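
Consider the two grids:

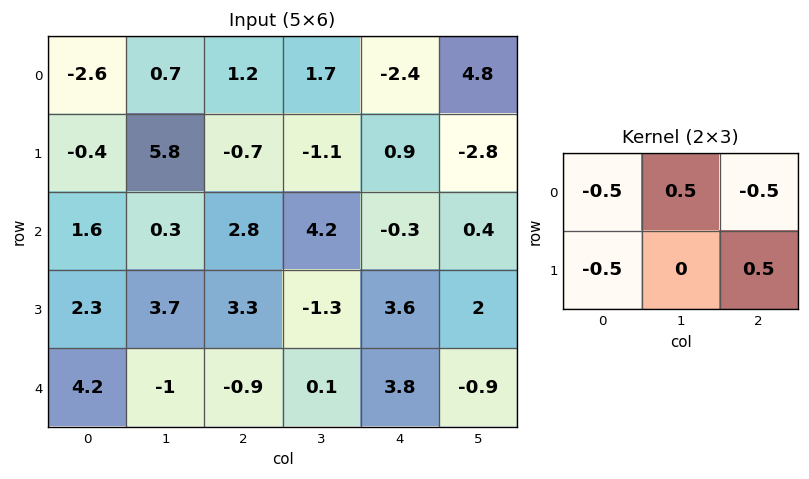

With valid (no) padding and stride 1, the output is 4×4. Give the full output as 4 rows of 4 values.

Output[0,0]: The receptive field on the input at this output position is [-2.6 0.7 1.2 / -0.4 5.8 -0.7]. Elementwise product with the kernel and sum: -2.6·-0.5 + 0.7·0.5 + 1.2·-0.5 + -0.4·-0.5 + -0.7·0.5.
Output[0,1]: The receptive field on the input at this output position is [0.7 1.2 1.7 / 5.8 -0.7 -1.1]. Elementwise product with the kernel and sum: 0.7·-0.5 + 1.2·0.5 + 1.7·-0.5 + 5.8·-0.5 + -1.1·0.5.

0.9 -4.05 2.25 -5.3
4.05 -0.75 -2.2 0.5
-1.55 -3.35 1 -0.8
-3.5 1 -1.75 0.95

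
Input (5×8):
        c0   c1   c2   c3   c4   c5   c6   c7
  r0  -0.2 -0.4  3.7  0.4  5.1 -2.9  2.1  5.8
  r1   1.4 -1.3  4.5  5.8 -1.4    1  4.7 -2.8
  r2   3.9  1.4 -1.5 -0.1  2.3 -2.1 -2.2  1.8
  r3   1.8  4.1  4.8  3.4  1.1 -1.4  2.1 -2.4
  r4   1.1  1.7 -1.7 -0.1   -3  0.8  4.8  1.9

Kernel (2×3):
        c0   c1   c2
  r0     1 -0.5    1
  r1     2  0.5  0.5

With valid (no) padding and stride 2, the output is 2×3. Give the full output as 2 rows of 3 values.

Output[0,0]: The receptive field on the input at this output position is [-0.2 -0.4 3.7 / 1.4 -1.3 4.5]. Elementwise product with the kernel and sum: -0.2·1 + -0.4·-0.5 + 3.7·1 + 1.4·2 + -1.3·0.5 + 4.5·0.5.
Output[0,1]: The receptive field on the input at this output position is [3.7 0.4 5.1 / 4.5 5.8 -1.4]. Elementwise product with the kernel and sum: 3.7·1 + 0.4·-0.5 + 5.1·1 + 4.5·2 + 5.8·0.5 + -1.4·0.5.

8.1 19.8 8.7
9.75 12.7 3.7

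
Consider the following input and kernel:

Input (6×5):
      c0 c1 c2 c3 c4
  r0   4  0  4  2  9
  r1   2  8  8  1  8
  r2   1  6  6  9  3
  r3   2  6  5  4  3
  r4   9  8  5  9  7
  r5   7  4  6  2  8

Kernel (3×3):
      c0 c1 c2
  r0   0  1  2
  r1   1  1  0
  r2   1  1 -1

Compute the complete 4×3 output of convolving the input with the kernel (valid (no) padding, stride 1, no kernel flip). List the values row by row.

Output[0,0]: The receptive field on the input at this output position is [4 0 4 / 2 8 8 / 1 6 6]. Elementwise product with the kernel and sum: 0·1 + 4·2 + 2·1 + 8·1 + 1·1 + 6·1 + 6·-1.
Output[0,1]: The receptive field on the input at this output position is [0 4 2 / 8 8 1 / 6 6 9]. Elementwise product with the kernel and sum: 4·1 + 2·2 + 8·1 + 8·1 + 6·1 + 6·1 + 9·-1.

19 27 41
34 29 38
38 39 31
38 34 24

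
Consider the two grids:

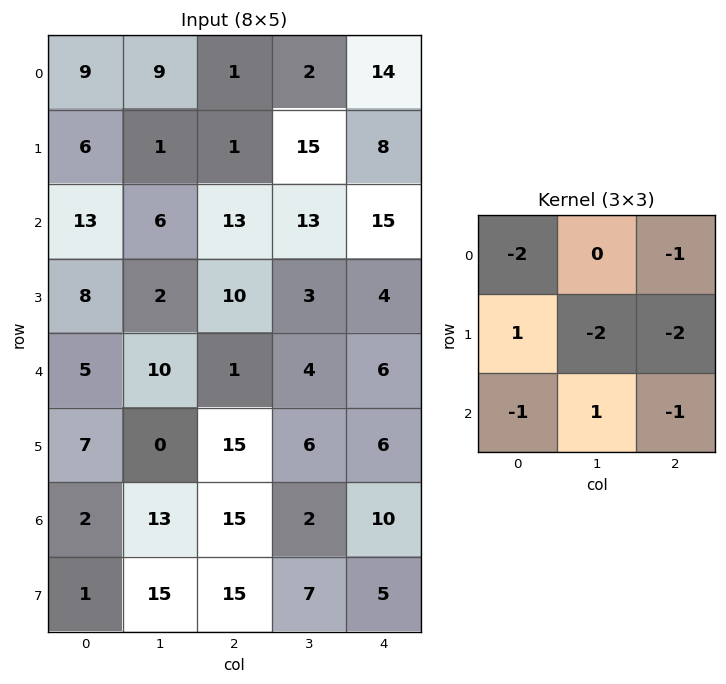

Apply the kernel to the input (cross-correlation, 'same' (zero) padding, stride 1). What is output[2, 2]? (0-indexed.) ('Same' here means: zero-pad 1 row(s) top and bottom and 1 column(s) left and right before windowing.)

The receptive field on the zero-padded input at this output position is [1 1 15 / 6 13 13 / 2 10 3]. Elementwise product with the kernel and sum: 1·-2 + 15·-1 + 6·1 + 13·-2 + 13·-2 + 2·-1 + 10·1 + 3·-1.

-58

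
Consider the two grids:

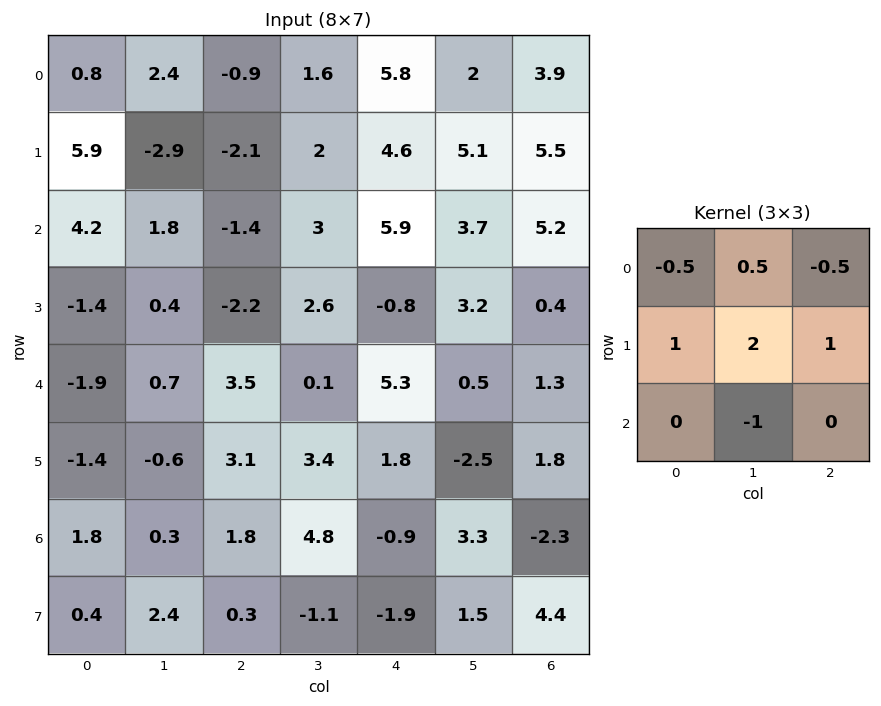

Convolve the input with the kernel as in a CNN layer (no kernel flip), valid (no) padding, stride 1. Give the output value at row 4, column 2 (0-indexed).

The receptive field on the input at this output position is [3.5 0.1 5.3 / 3.1 3.4 1.8 / 1.8 4.8 -0.9]. Elementwise product with the kernel and sum: 3.5·-0.5 + 0.1·0.5 + 5.3·-0.5 + 3.1·1 + 3.4·2 + 1.8·1 + 4.8·-1.

2.55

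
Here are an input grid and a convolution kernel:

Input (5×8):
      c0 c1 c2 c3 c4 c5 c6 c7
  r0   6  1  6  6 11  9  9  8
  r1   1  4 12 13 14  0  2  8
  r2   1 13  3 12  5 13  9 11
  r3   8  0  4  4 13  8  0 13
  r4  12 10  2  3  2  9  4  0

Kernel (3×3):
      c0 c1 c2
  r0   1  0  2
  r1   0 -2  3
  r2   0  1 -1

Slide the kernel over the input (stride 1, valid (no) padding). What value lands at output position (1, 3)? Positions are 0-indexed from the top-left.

The receptive field on the input at this output position is [13 14 0 / 12 5 13 / 4 13 8]. Elementwise product with the kernel and sum: 13·1 + 0·2 + 5·-2 + 13·3 + 13·1 + 8·-1.

47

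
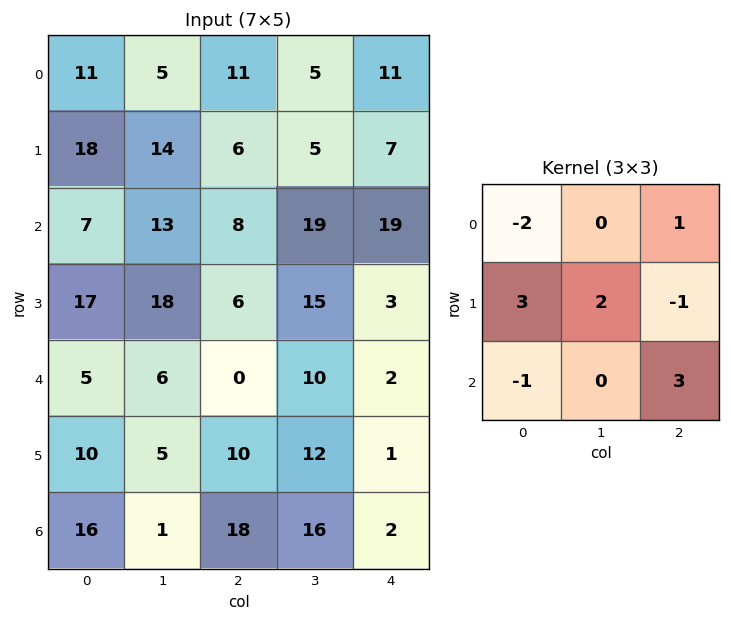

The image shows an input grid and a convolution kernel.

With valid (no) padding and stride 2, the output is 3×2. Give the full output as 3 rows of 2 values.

Output[0,0]: The receptive field on the input at this output position is [11 5 11 / 18 14 6 / 7 13 8]. Elementwise product with the kernel and sum: 11·-2 + 11·1 + 18·3 + 14·2 + 6·-1 + 7·-1 + 8·3.

82 59
70 54
58 43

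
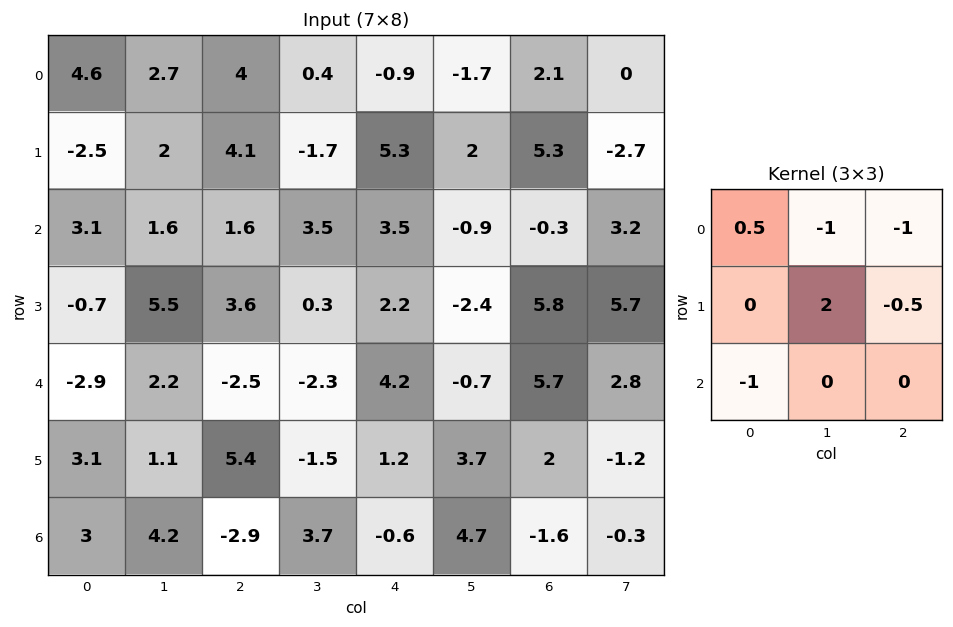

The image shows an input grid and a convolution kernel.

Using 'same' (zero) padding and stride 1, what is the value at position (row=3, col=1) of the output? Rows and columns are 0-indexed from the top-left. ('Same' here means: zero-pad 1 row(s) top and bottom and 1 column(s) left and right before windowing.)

The receptive field on the zero-padded input at this output position is [3.1 1.6 1.6 / -0.7 5.5 3.6 / -2.9 2.2 -2.5]. Elementwise product with the kernel and sum: 3.1·0.5 + 1.6·-1 + 1.6·-1 + 5.5·2 + 3.6·-0.5 + -2.9·-1.

10.45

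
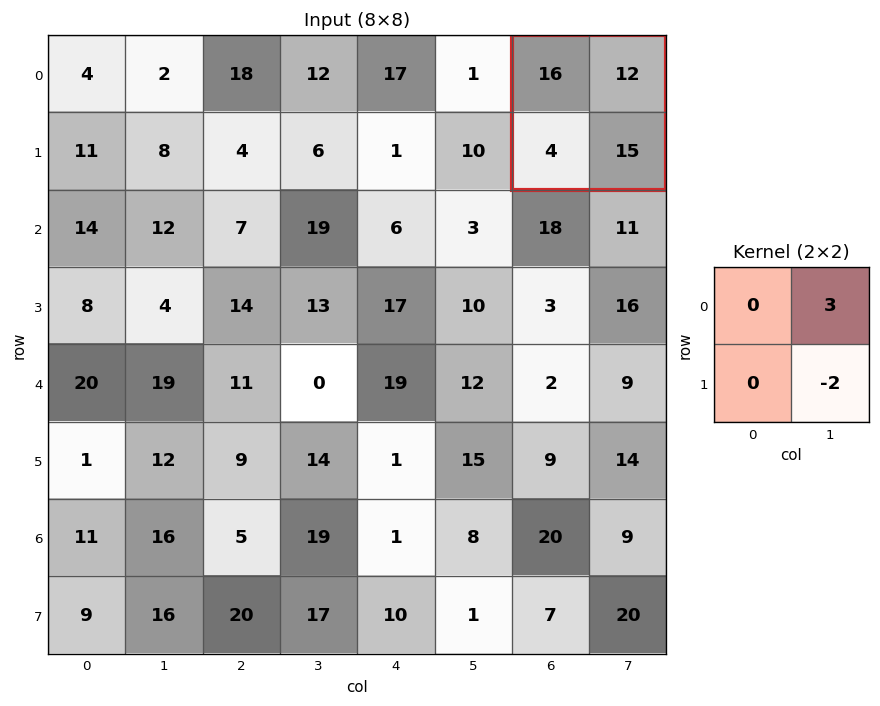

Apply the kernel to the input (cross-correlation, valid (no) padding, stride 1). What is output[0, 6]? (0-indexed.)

The receptive field on the input at this output position is [16 12 / 4 15]. Elementwise product with the kernel and sum: 12·3 + 15·-2.

6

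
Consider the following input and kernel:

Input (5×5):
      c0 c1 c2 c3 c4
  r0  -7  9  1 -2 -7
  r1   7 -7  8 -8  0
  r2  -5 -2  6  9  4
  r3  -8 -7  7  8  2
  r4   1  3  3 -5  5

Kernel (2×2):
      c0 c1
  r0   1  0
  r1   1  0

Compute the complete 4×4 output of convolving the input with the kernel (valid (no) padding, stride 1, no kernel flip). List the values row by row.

0 2 9 -10
2 -9 14 1
-13 -9 13 17
-7 -4 10 3

Output[0,0]: The receptive field on the input at this output position is [-7 9 / 7 -7]. Elementwise product with the kernel and sum: -7·1 + 7·1.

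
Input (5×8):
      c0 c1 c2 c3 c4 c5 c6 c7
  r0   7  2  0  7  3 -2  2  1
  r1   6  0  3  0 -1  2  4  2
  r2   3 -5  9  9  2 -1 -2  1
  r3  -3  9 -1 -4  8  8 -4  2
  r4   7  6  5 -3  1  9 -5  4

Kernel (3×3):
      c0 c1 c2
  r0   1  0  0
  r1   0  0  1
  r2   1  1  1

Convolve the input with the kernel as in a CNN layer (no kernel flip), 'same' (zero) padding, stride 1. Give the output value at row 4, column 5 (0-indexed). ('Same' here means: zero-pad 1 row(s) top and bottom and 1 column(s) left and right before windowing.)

3

The receptive field on the zero-padded input at this output position is [8 8 -4 / 1 9 -5 / 0 0 0]. Elementwise product with the kernel and sum: 8·1 + -5·1 + 0·1 + 0·1 + 0·1.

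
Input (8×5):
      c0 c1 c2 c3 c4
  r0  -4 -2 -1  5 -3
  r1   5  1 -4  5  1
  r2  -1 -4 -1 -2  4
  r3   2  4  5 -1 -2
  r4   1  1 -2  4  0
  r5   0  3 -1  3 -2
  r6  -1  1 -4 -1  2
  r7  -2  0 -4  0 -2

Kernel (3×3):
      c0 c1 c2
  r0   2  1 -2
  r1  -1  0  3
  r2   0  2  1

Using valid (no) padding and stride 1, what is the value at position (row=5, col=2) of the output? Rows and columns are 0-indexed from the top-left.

The receptive field on the input at this output position is [-1 3 -2 / -4 -1 2 / -4 0 -2]. Elementwise product with the kernel and sum: -1·2 + 3·1 + -2·-2 + -4·-1 + 2·3 + 0·2 + -2·1.

13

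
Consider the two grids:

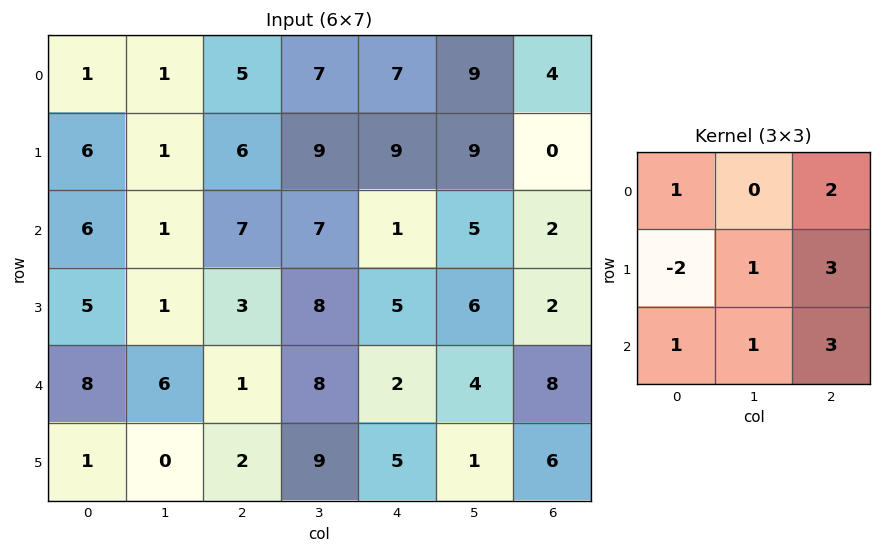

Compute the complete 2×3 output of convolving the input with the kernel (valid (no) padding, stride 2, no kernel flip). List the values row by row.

46 60 18
37 41 37

Output[0,0]: The receptive field on the input at this output position is [1 1 5 / 6 1 6 / 6 1 7]. Elementwise product with the kernel and sum: 1·1 + 5·2 + 6·-2 + 1·1 + 6·3 + 6·1 + 1·1 + 7·3.
Output[0,1]: The receptive field on the input at this output position is [5 7 7 / 6 9 9 / 7 7 1]. Elementwise product with the kernel and sum: 5·1 + 7·2 + 6·-2 + 9·1 + 9·3 + 7·1 + 7·1 + 1·3.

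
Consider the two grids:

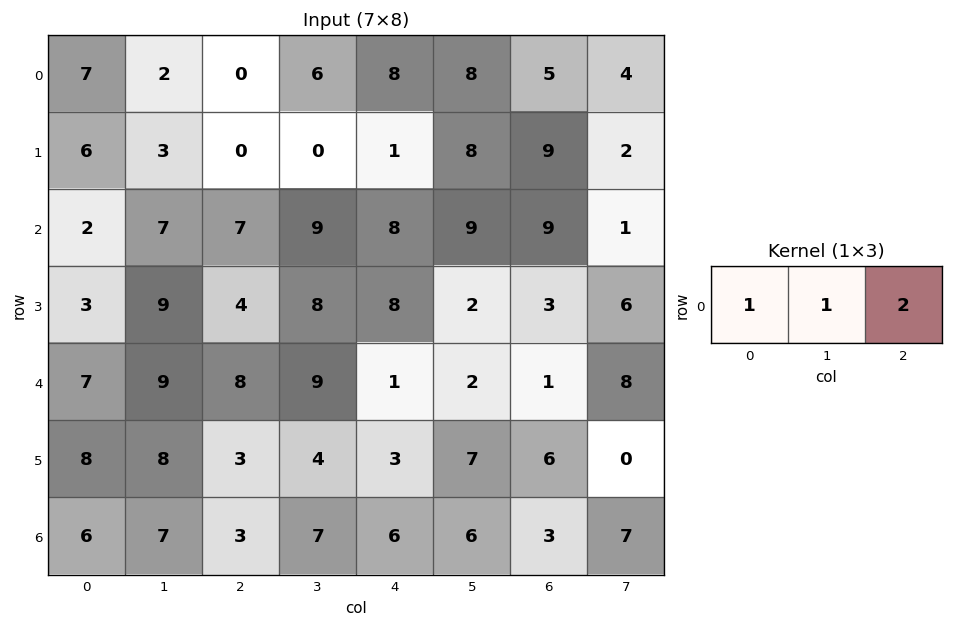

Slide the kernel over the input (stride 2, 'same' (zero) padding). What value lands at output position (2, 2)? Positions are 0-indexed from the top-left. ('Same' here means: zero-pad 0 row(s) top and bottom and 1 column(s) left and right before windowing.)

14

The receptive field on the zero-padded input at this output position is [9 1 2]. Elementwise product with the kernel and sum: 9·1 + 1·1 + 2·2.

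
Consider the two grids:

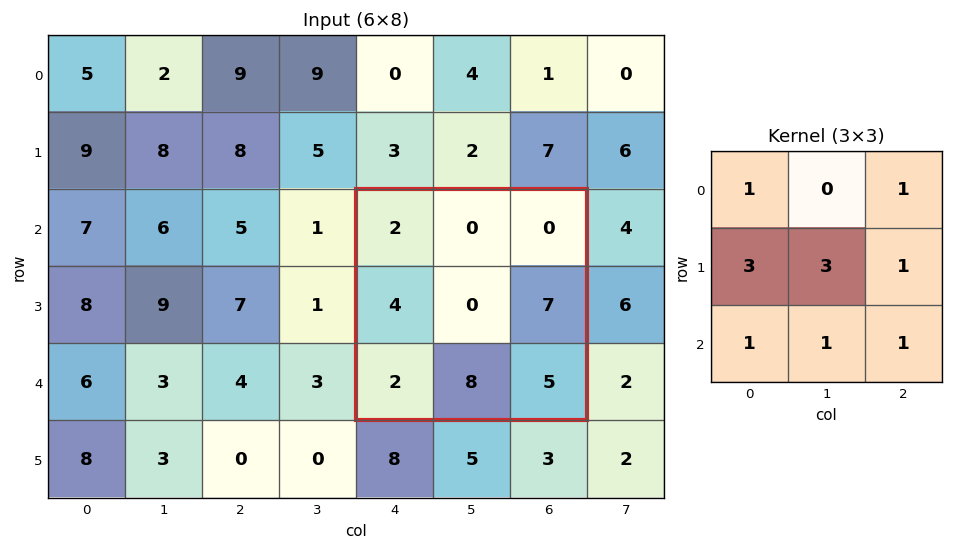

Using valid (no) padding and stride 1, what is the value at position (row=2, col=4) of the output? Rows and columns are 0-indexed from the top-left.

36

The receptive field on the input at this output position is [2 0 0 / 4 0 7 / 2 8 5]. Elementwise product with the kernel and sum: 2·1 + 0·1 + 4·3 + 0·3 + 7·1 + 2·1 + 8·1 + 5·1.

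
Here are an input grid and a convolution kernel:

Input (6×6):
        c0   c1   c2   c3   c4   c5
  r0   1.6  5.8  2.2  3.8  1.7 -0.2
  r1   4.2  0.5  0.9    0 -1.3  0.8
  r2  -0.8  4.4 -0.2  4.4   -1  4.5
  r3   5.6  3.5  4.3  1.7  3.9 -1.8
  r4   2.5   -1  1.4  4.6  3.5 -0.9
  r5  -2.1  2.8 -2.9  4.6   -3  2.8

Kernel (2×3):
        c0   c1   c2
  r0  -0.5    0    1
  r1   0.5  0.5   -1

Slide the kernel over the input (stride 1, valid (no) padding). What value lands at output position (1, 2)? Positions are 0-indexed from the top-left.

The receptive field on the input at this output position is [0.9 0 -1.3 / -0.2 4.4 -1]. Elementwise product with the kernel and sum: 0.9·-0.5 + -1.3·1 + -0.2·0.5 + 4.4·0.5 + -1·-1.

1.35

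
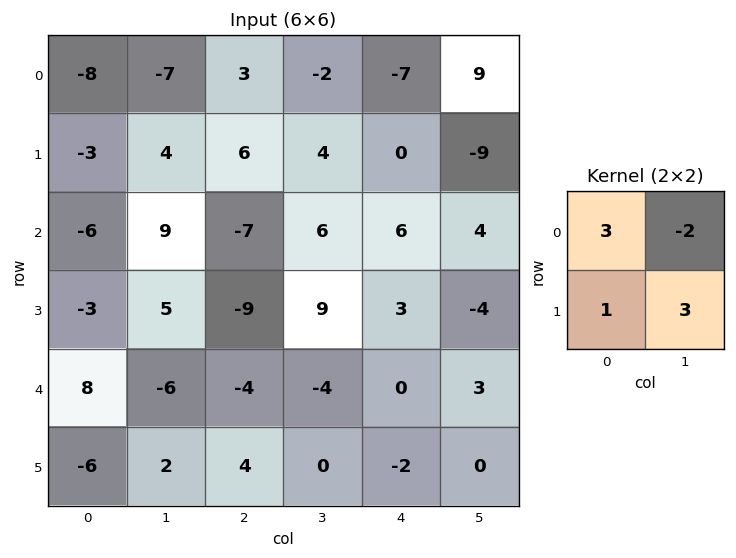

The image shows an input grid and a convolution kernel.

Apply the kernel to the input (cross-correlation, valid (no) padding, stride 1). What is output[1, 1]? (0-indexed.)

-12

The receptive field on the input at this output position is [4 6 / 9 -7]. Elementwise product with the kernel and sum: 4·3 + 6·-2 + 9·1 + -7·3.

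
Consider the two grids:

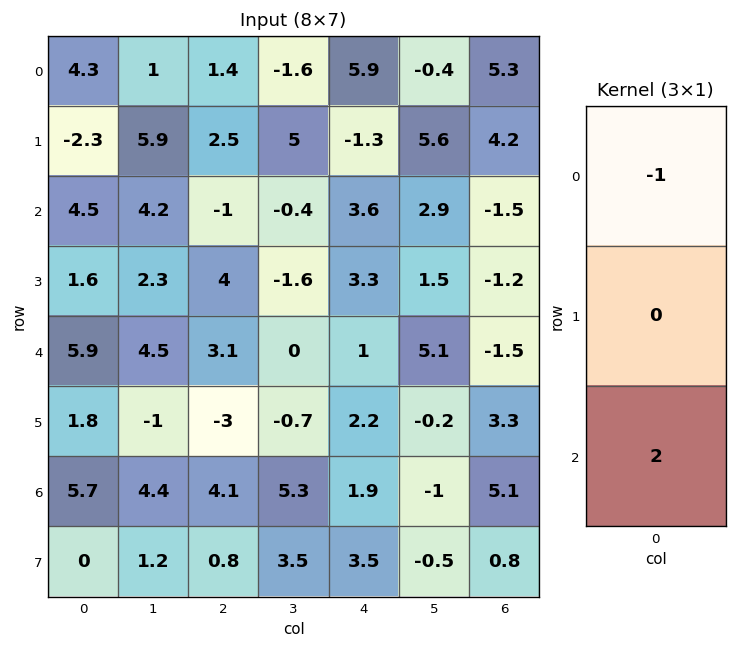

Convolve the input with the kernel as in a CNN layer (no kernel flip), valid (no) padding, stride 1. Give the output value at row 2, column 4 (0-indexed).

The receptive field on the input at this output position is [3.6 / 3.3 / 1]. Elementwise product with the kernel and sum: 3.6·-1 + 1·2.

-1.6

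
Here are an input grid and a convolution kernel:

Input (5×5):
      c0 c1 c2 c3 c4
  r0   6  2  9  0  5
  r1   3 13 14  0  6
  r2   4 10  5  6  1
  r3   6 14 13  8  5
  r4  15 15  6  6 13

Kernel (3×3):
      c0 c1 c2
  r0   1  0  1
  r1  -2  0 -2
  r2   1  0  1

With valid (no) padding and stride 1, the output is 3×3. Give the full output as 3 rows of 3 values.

-10 -8 -20
18 3 26
-8 -7 -11

Output[0,0]: The receptive field on the input at this output position is [6 2 9 / 3 13 14 / 4 10 5]. Elementwise product with the kernel and sum: 6·1 + 9·1 + 3·-2 + 14·-2 + 4·1 + 5·1.
Output[0,1]: The receptive field on the input at this output position is [2 9 0 / 13 14 0 / 10 5 6]. Elementwise product with the kernel and sum: 2·1 + 0·1 + 13·-2 + 0·-2 + 10·1 + 6·1.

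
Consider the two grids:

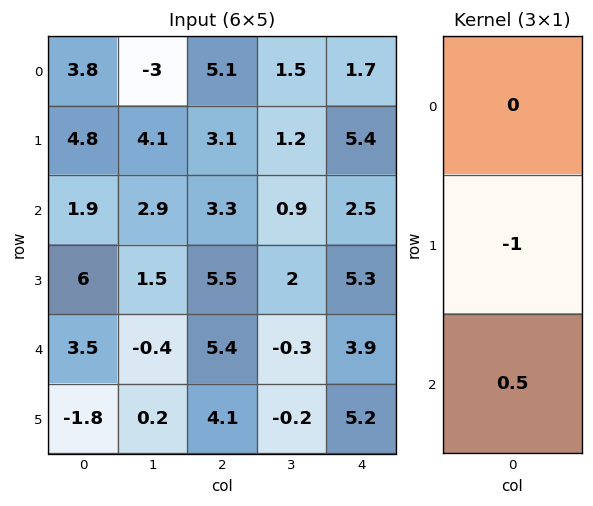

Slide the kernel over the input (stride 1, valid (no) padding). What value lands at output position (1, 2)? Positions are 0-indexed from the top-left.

The receptive field on the input at this output position is [3.1 / 3.3 / 5.5]. Elementwise product with the kernel and sum: 3.3·-1 + 5.5·0.5.

-0.55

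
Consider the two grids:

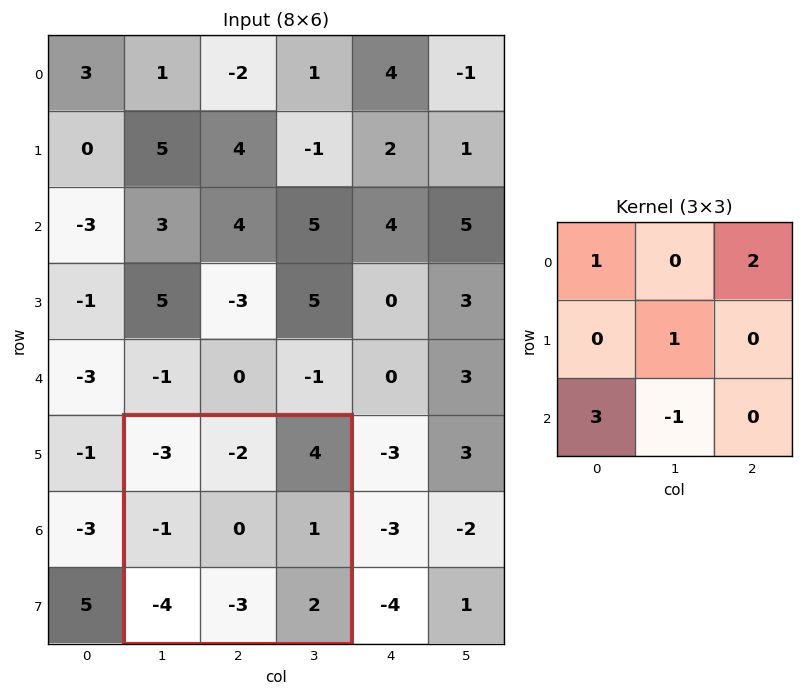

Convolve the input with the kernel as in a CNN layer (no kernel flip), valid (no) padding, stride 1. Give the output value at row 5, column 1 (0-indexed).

The receptive field on the input at this output position is [-3 -2 4 / -1 0 1 / -4 -3 2]. Elementwise product with the kernel and sum: -3·1 + 4·2 + 0·1 + -4·3 + -3·-1.

-4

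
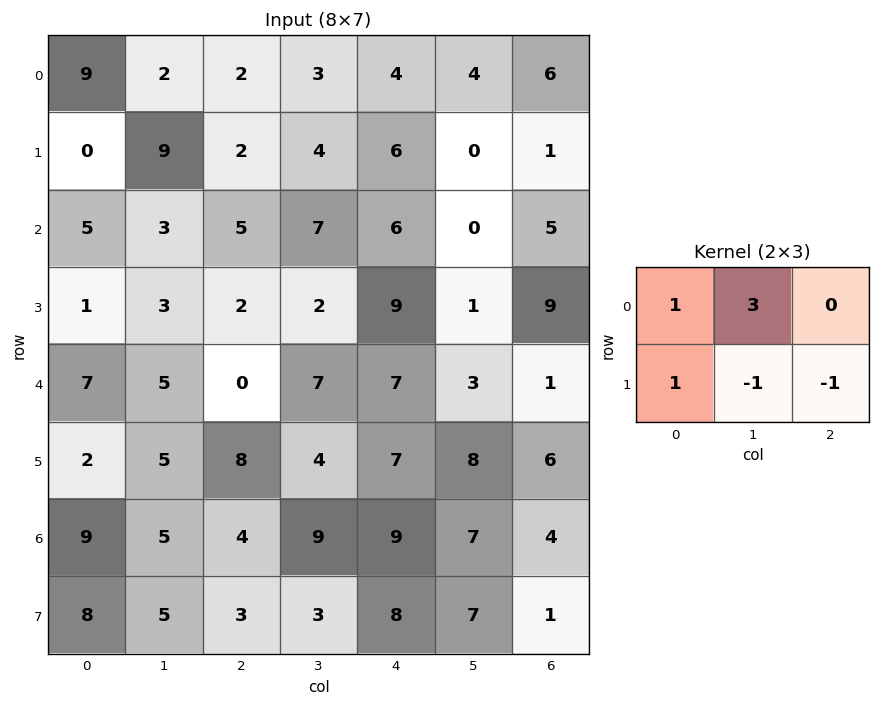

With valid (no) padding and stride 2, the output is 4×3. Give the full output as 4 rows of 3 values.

4 3 21
10 17 5
11 18 9
24 23 30

Output[0,0]: The receptive field on the input at this output position is [9 2 2 / 0 9 2]. Elementwise product with the kernel and sum: 9·1 + 2·3 + 0·1 + 9·-1 + 2·-1.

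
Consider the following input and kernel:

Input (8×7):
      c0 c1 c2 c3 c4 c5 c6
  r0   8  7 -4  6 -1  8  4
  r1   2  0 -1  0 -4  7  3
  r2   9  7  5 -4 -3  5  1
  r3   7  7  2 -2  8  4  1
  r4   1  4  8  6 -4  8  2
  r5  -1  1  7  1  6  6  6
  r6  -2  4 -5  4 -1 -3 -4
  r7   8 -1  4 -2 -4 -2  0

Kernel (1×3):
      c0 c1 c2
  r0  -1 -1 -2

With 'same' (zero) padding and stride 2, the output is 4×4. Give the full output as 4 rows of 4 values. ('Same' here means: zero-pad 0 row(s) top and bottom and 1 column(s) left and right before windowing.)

-22 -15 -21 -12
-23 -4 -3 -6
-9 -24 -18 -10
-6 -7 3 7

Output[0,0]: The receptive field on the zero-padded input at this output position is [0 8 7]. Elementwise product with the kernel and sum: 0·-1 + 8·-1 + 7·-2.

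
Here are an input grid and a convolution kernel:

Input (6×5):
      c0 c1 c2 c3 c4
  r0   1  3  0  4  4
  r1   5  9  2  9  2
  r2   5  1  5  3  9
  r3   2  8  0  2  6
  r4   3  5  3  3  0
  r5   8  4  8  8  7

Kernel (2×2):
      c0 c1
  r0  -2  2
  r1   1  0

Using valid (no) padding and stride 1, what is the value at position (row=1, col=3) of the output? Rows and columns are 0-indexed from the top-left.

The receptive field on the input at this output position is [9 2 / 3 9]. Elementwise product with the kernel and sum: 9·-2 + 2·2 + 3·1.

-11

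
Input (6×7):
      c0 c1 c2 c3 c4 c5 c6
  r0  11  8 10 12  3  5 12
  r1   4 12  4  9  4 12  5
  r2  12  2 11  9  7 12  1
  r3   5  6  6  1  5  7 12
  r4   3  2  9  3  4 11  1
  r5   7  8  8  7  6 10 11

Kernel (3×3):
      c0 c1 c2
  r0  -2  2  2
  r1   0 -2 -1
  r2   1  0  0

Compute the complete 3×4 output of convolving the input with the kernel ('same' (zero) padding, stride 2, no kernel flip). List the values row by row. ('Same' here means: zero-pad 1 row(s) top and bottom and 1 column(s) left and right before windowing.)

Output[0,0]: The receptive field on the zero-padded input at this output position is [0 0 0 / 0 11 8 / 0 4 12]. Elementwise product with the kernel and sum: 0·-2 + 0·2 + 0·2 + 11·-2 + 8·-1 + 0·1.
Output[0,1]: The receptive field on the zero-padded input at this output position is [0 0 0 / 8 10 12 / 12 4 9]. Elementwise product with the kernel and sum: 0·-2 + 0·2 + 0·2 + 10·-2 + 12·-1 + 12·1.

-30 -20 -2 -12
6 -23 -11 -9
14 -11 10 18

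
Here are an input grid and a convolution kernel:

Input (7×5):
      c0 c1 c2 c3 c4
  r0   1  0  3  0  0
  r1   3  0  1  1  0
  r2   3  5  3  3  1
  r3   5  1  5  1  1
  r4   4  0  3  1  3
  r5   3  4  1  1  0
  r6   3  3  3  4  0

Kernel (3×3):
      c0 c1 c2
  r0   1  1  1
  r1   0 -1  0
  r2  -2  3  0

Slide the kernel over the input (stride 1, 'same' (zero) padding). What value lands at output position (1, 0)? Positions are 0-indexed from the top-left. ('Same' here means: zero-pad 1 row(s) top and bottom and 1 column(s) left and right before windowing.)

The receptive field on the zero-padded input at this output position is [0 1 0 / 0 3 0 / 0 3 5]. Elementwise product with the kernel and sum: 0·1 + 1·1 + 0·1 + 3·-1 + 0·-2 + 3·3.

7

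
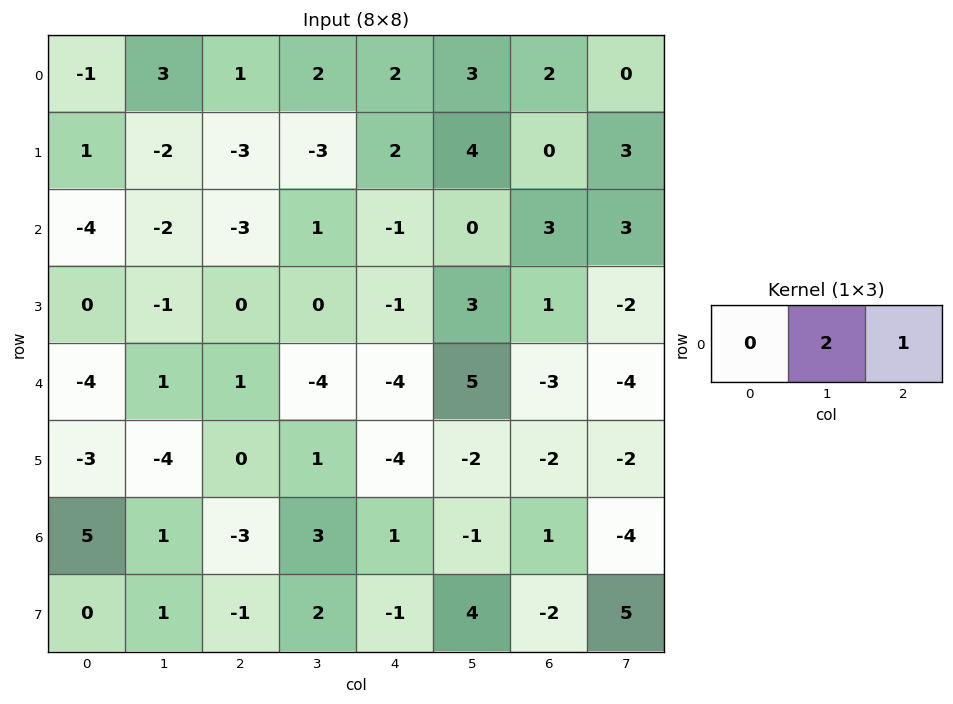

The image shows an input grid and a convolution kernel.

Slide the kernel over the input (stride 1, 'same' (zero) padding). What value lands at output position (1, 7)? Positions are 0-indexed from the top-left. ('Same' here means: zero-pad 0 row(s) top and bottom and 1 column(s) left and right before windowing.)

6

The receptive field on the zero-padded input at this output position is [0 3 0]. Elementwise product with the kernel and sum: 3·2 + 0·1.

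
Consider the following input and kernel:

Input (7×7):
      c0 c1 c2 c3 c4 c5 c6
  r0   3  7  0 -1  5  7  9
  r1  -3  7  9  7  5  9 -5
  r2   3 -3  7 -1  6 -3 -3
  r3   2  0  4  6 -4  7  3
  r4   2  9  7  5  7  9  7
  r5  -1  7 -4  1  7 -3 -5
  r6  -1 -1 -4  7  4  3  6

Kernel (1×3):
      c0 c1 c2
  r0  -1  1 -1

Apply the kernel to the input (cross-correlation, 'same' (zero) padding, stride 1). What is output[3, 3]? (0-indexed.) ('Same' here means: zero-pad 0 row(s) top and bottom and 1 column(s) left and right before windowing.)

6

The receptive field on the zero-padded input at this output position is [4 6 -4]. Elementwise product with the kernel and sum: 4·-1 + 6·1 + -4·-1.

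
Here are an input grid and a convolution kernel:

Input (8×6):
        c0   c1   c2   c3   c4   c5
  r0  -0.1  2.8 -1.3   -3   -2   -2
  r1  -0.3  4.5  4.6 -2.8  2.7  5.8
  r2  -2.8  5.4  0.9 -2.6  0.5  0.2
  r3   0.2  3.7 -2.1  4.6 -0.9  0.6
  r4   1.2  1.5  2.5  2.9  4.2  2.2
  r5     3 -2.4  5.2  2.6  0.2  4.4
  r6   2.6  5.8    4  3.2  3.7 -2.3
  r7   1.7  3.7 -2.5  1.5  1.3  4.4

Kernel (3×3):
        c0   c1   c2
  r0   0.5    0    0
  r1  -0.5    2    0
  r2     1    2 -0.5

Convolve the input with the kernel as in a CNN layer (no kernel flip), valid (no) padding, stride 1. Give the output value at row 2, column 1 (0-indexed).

The receptive field on the input at this output position is [5.4 0.9 -2.6 / 3.7 -2.1 4.6 / 1.5 2.5 2.9]. Elementwise product with the kernel and sum: 5.4·0.5 + 3.7·-0.5 + -2.1·2 + 1.5·1 + 2.5·2 + 2.9·-0.5.

1.7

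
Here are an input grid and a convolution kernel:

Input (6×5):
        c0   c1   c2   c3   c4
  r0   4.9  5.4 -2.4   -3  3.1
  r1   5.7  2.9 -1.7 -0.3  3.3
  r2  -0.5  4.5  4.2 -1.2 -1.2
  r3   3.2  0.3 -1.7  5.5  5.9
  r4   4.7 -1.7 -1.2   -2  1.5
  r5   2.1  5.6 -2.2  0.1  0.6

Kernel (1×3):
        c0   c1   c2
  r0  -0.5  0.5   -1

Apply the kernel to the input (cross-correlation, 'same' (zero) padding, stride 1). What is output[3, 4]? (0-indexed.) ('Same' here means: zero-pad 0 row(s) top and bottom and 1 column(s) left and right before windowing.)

0.2

The receptive field on the zero-padded input at this output position is [5.5 5.9 0]. Elementwise product with the kernel and sum: 5.5·-0.5 + 5.9·0.5 + 0·-1.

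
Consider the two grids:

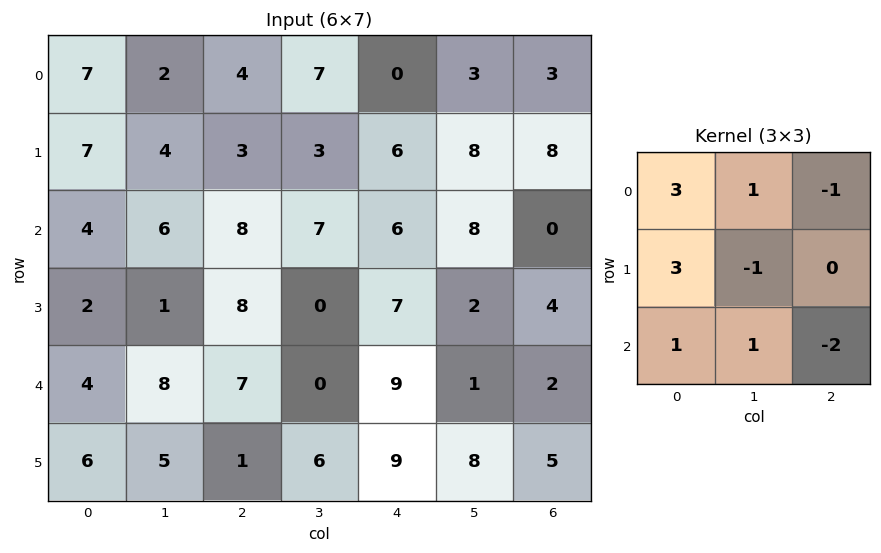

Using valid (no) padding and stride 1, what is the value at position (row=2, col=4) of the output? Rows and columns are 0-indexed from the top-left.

The receptive field on the input at this output position is [6 8 0 / 7 2 4 / 9 1 2]. Elementwise product with the kernel and sum: 6·3 + 8·1 + 0·-1 + 7·3 + 2·-1 + 9·1 + 1·1 + 2·-2.

51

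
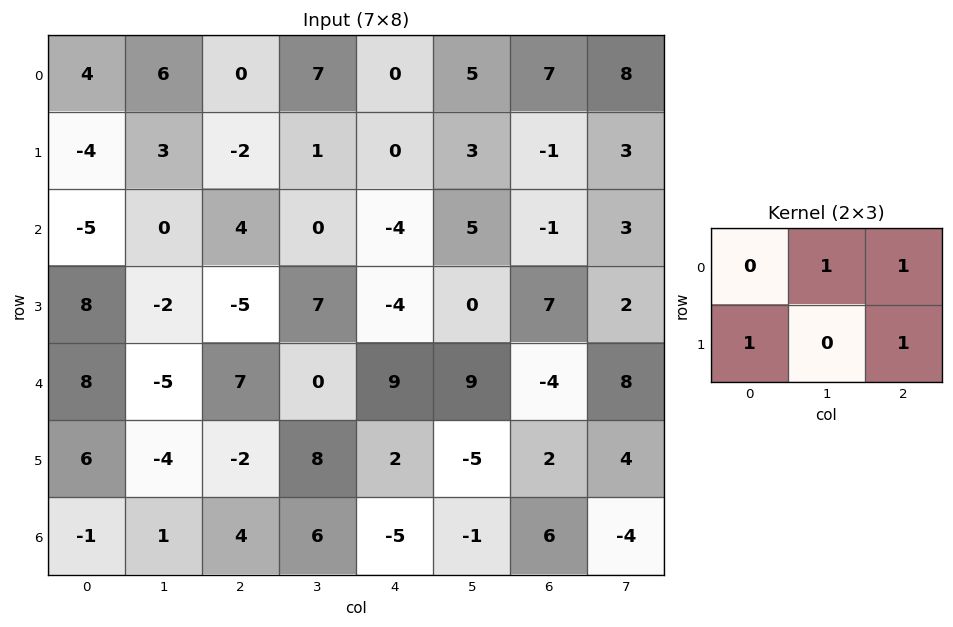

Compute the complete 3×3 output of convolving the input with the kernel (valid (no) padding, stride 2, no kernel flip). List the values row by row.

0 5 11
7 -13 7
6 9 9

Output[0,0]: The receptive field on the input at this output position is [4 6 0 / -4 3 -2]. Elementwise product with the kernel and sum: 6·1 + 0·1 + -4·1 + -2·1.
Output[0,1]: The receptive field on the input at this output position is [0 7 0 / -2 1 0]. Elementwise product with the kernel and sum: 7·1 + 0·1 + -2·1 + 0·1.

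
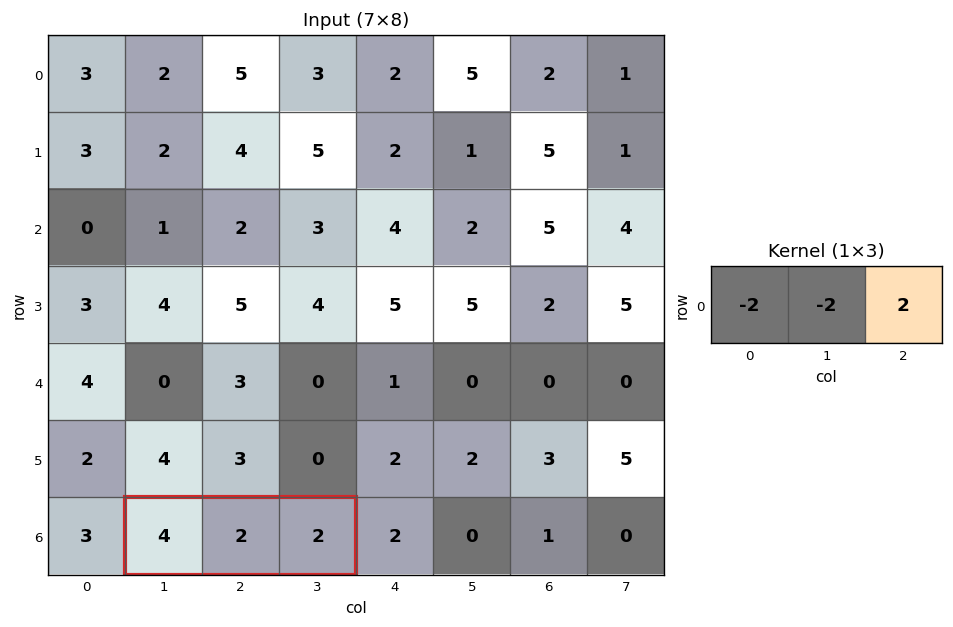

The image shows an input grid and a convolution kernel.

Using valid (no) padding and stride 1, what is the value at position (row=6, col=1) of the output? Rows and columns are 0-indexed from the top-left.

The receptive field on the input at this output position is [4 2 2]. Elementwise product with the kernel and sum: 4·-2 + 2·-2 + 2·2.

-8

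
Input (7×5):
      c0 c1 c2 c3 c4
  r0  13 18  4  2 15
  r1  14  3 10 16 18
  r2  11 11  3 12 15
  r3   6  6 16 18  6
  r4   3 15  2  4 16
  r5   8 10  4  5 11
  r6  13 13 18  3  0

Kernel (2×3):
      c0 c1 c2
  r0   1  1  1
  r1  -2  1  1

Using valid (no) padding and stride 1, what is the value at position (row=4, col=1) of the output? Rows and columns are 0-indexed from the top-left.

10

The receptive field on the input at this output position is [15 2 4 / 10 4 5]. Elementwise product with the kernel and sum: 15·1 + 2·1 + 4·1 + 10·-2 + 4·1 + 5·1.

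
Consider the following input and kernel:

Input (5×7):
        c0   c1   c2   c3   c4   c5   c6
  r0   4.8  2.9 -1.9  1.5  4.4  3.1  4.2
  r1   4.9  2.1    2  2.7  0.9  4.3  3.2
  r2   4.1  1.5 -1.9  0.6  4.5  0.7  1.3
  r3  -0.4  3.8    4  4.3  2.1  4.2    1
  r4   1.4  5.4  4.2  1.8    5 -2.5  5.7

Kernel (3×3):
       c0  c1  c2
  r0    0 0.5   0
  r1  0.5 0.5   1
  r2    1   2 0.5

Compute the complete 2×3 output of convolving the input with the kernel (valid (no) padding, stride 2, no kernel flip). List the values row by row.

Output[0,0]: The receptive field on the input at this output position is [4.8 2.9 -1.9 / 4.9 2.1 2 / 4.1 1.5 -1.9]. Elementwise product with the kernel and sum: 2.9·0.5 + 4.9·0.5 + 2.1·0.5 + 2·1 + 4.1·1 + 1.5·2 + -1.9·0.5.

13.1 5.55 13.9
20.75 16.85 7.35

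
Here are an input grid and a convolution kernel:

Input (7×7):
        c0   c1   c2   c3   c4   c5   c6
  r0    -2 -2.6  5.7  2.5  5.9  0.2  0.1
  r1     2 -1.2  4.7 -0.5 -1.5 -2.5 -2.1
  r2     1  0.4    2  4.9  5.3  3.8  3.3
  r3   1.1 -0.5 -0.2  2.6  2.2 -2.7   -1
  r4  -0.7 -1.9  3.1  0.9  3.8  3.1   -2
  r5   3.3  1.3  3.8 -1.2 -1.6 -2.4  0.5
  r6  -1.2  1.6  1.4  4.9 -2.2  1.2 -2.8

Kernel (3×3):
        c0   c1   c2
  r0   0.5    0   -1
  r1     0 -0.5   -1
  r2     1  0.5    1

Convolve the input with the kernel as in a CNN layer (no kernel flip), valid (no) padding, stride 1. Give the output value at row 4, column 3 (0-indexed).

The receptive field on the input at this output position is [0.9 3.8 3.1 / -1.2 -1.6 -2.4 / 4.9 -2.2 1.2]. Elementwise product with the kernel and sum: 0.9·0.5 + 3.1·-1 + -1.6·-0.5 + -2.4·-1 + 4.9·1 + -2.2·0.5 + 1.2·1.

5.55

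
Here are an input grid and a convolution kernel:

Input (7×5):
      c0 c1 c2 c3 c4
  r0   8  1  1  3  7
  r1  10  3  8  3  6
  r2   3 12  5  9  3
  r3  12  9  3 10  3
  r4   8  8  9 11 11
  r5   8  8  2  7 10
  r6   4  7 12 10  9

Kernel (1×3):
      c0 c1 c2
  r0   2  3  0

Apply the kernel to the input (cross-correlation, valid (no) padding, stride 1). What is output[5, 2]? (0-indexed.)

The receptive field on the input at this output position is [2 7 10]. Elementwise product with the kernel and sum: 2·2 + 7·3.

25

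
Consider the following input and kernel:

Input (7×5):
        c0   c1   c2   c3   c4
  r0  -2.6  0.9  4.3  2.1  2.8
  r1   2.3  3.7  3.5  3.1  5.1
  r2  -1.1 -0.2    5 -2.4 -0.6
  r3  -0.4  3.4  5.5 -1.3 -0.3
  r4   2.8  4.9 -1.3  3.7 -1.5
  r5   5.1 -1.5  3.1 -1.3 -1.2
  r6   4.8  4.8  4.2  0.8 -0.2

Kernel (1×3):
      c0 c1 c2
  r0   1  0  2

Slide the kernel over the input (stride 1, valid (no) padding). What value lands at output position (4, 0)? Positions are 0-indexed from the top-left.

0.2

The receptive field on the input at this output position is [2.8 4.9 -1.3]. Elementwise product with the kernel and sum: 2.8·1 + -1.3·2.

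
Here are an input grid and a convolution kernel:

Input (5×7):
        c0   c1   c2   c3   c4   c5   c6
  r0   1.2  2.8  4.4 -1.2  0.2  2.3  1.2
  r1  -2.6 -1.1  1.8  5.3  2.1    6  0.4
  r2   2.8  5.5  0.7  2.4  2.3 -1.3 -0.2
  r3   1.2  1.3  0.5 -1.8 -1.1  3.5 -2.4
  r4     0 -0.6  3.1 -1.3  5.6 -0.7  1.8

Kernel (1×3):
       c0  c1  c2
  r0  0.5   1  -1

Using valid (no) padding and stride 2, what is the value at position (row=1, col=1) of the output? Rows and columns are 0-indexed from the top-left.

0.45

The receptive field on the input at this output position is [0.7 2.4 2.3]. Elementwise product with the kernel and sum: 0.7·0.5 + 2.4·1 + 2.3·-1.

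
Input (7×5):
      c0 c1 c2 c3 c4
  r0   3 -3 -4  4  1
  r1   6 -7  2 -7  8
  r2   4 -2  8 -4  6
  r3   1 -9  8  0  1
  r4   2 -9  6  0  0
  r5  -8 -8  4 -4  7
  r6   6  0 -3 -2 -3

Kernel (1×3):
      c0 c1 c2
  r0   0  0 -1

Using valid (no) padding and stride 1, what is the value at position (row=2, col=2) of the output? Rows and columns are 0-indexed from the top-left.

The receptive field on the input at this output position is [8 -4 6]. Elementwise product with the kernel and sum: 6·-1.

-6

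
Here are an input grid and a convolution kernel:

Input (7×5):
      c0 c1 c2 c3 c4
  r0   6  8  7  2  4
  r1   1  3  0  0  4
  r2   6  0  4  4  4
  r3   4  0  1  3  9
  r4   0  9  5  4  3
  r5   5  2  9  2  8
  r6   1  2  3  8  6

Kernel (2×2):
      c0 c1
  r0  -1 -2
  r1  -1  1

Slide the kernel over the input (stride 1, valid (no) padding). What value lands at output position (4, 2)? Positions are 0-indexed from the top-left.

-20

The receptive field on the input at this output position is [5 4 / 9 2]. Elementwise product with the kernel and sum: 5·-1 + 4·-2 + 9·-1 + 2·1.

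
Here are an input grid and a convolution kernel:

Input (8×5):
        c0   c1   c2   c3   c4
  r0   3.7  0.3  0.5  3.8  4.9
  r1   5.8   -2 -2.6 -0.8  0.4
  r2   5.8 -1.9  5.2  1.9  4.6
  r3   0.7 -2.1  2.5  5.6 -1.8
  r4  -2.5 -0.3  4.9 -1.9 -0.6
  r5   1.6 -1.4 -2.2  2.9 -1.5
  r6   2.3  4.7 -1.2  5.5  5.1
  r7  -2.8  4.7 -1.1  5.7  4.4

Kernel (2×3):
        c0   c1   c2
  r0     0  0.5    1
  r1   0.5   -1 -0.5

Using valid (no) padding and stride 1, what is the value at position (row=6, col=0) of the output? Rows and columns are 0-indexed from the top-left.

-4.4

The receptive field on the input at this output position is [2.3 4.7 -1.2 / -2.8 4.7 -1.1]. Elementwise product with the kernel and sum: 4.7·0.5 + -1.2·1 + -2.8·0.5 + 4.7·-1 + -1.1·-0.5.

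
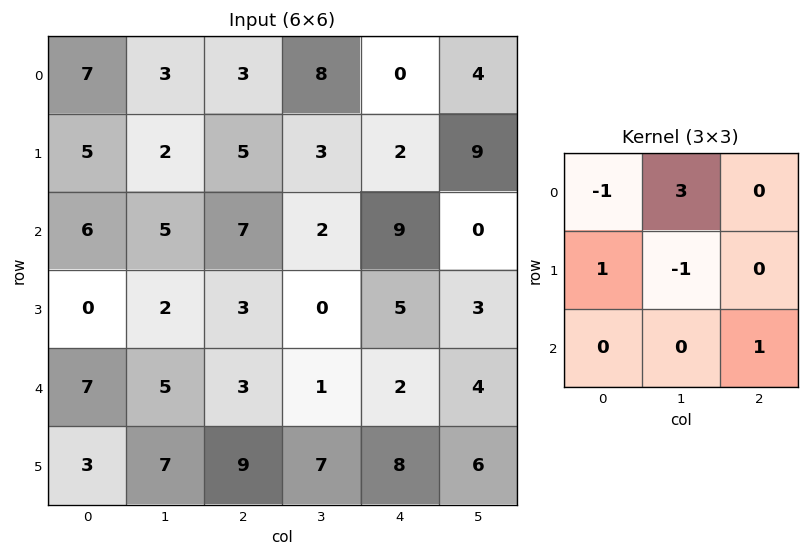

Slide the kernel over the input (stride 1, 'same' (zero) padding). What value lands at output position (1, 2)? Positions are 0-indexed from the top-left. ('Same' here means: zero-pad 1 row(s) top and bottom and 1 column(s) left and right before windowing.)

5

The receptive field on the zero-padded input at this output position is [3 3 8 / 2 5 3 / 5 7 2]. Elementwise product with the kernel and sum: 3·-1 + 3·3 + 2·1 + 5·-1 + 2·1.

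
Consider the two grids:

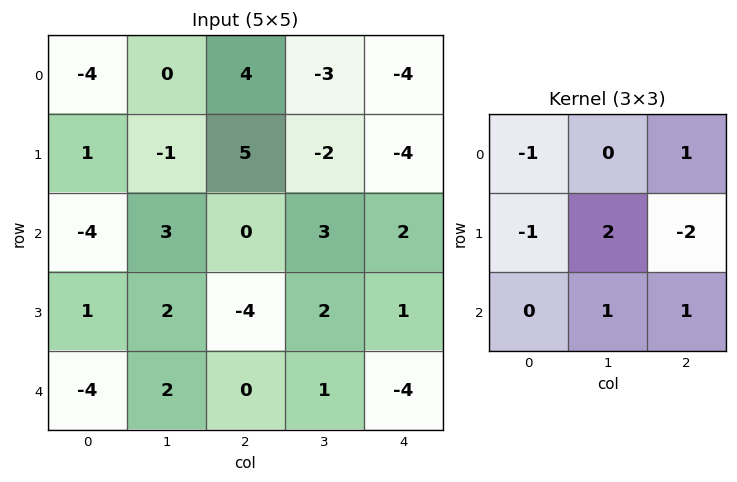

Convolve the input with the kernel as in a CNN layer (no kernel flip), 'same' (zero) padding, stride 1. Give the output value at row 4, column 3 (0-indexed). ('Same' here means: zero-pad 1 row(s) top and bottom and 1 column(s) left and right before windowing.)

15

The receptive field on the zero-padded input at this output position is [-4 2 1 / 0 1 -4 / 0 0 0]. Elementwise product with the kernel and sum: -4·-1 + 1·1 + 0·-1 + 1·2 + -4·-2 + 0·1 + 0·1.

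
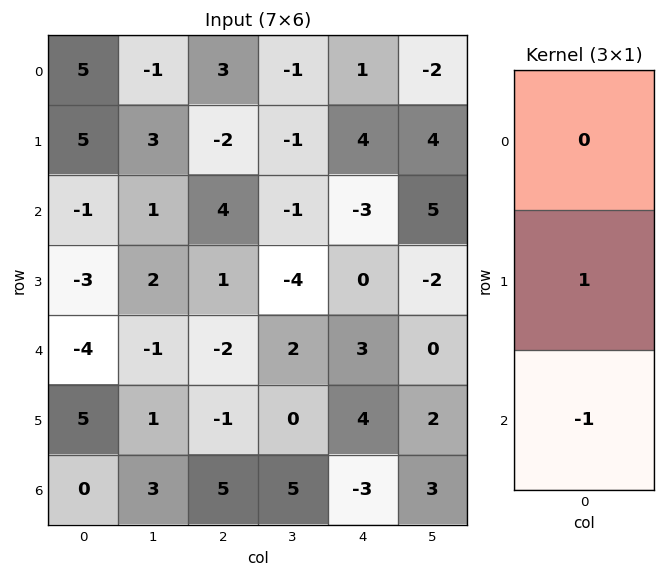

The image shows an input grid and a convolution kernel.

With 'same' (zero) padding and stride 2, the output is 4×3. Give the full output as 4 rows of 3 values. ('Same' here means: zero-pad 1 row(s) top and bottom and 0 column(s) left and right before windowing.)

Output[0,0]: The receptive field on the zero-padded input at this output position is [0 / 5 / 5]. Elementwise product with the kernel and sum: 5·1 + 5·-1.

0 5 -3
2 3 -3
-9 -1 -1
0 5 -3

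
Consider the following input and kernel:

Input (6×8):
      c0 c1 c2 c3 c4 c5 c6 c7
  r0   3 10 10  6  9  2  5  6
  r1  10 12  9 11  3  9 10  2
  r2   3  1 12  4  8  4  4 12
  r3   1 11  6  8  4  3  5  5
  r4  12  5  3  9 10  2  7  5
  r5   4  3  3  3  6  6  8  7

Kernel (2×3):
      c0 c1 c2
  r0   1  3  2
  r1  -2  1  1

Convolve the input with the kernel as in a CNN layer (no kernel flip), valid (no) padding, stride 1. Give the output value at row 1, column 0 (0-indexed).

The receptive field on the input at this output position is [10 12 9 / 3 1 12]. Elementwise product with the kernel and sum: 10·1 + 12·3 + 9·2 + 3·-2 + 1·1 + 12·1.

71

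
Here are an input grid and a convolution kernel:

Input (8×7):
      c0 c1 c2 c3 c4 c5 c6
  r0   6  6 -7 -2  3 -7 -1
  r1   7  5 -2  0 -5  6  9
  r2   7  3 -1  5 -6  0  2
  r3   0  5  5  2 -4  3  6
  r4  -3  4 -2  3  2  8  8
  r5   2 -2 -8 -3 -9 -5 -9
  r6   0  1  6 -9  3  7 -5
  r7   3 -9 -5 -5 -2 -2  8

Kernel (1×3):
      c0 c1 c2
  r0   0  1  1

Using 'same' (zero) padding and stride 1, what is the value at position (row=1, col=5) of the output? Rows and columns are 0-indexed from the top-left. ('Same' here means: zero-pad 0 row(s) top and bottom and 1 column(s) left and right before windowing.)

15

The receptive field on the zero-padded input at this output position is [-5 6 9]. Elementwise product with the kernel and sum: 6·1 + 9·1.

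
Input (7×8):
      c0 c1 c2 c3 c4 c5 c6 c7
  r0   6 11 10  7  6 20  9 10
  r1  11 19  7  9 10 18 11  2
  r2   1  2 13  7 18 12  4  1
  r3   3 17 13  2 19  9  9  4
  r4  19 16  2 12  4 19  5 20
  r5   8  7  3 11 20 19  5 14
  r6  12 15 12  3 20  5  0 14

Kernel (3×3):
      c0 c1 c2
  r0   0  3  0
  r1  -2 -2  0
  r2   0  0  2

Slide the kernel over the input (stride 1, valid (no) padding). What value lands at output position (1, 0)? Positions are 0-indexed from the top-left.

The receptive field on the input at this output position is [11 19 7 / 1 2 13 / 3 17 13]. Elementwise product with the kernel and sum: 19·3 + 1·-2 + 2·-2 + 13·2.

77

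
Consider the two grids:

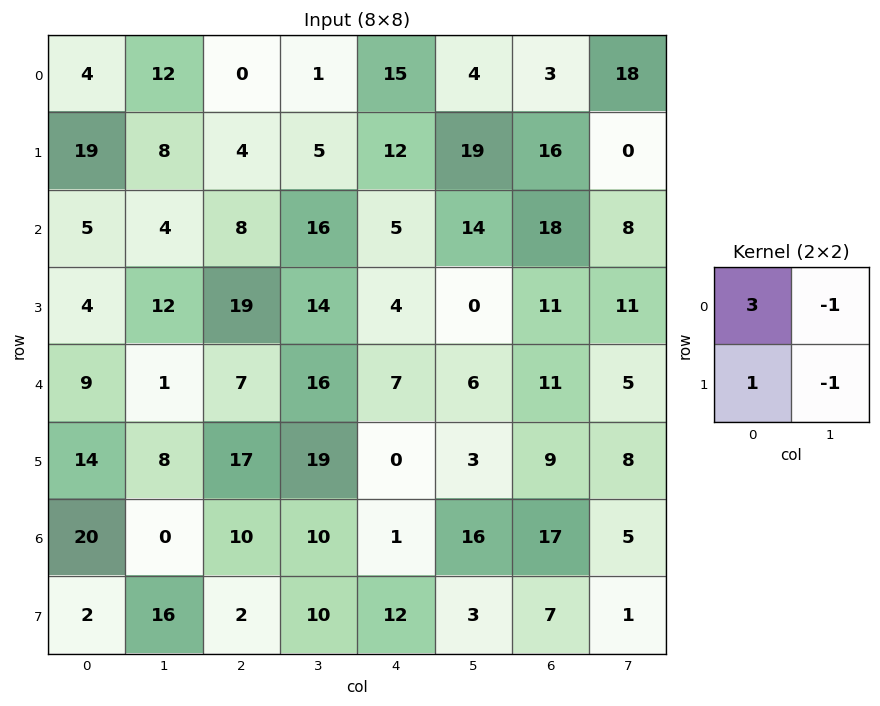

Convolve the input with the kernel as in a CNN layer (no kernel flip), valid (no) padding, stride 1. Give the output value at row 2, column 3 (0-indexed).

53

The receptive field on the input at this output position is [16 5 / 14 4]. Elementwise product with the kernel and sum: 16·3 + 5·-1 + 14·1 + 4·-1.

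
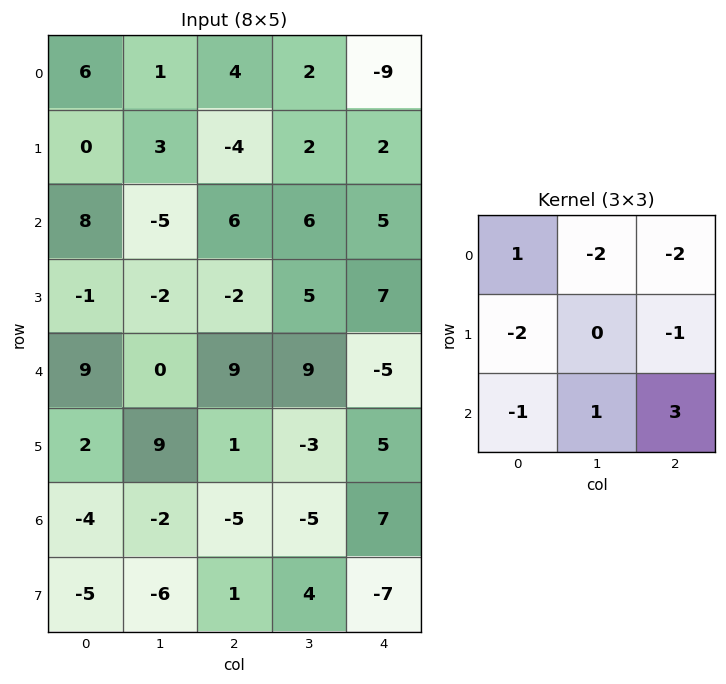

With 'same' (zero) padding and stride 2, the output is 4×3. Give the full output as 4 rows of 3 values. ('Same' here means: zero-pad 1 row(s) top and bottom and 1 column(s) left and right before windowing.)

8 -5 -4
-8 26 -12
35 -34 -19
-43 41 -14

Output[0,0]: The receptive field on the zero-padded input at this output position is [0 0 0 / 0 6 1 / 0 0 3]. Elementwise product with the kernel and sum: 0·1 + 0·-2 + 0·-2 + 0·-2 + 1·-1 + 0·-1 + 0·1 + 3·3.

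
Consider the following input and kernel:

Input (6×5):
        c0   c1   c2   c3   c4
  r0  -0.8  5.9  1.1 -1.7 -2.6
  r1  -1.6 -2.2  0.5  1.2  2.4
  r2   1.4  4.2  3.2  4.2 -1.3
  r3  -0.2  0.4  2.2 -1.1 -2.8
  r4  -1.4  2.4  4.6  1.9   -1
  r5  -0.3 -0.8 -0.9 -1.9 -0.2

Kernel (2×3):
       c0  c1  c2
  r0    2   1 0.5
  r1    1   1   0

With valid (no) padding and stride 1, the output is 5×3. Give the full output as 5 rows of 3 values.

Output[0,0]: The receptive field on the input at this output position is [-0.8 5.9 1.1 / -1.6 -2.2 0.5]. Elementwise product with the kernel and sum: -0.8·2 + 5.9·1 + 1.1·0.5 + -1.6·1 + -2.2·1.

1.05 10.35 0.9
0.45 4.1 10.8
8.8 16.3 11.05
2.1 9.45 8.4
0.8 8.65 7.8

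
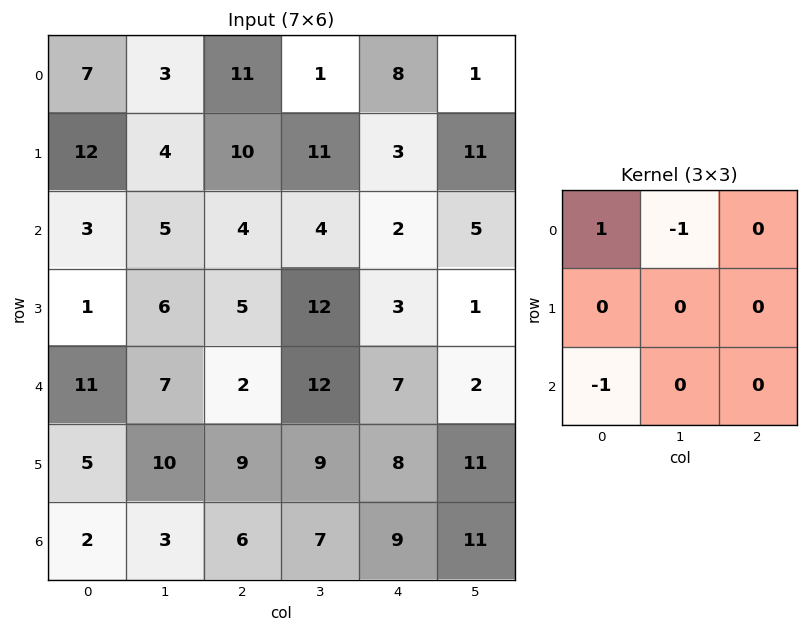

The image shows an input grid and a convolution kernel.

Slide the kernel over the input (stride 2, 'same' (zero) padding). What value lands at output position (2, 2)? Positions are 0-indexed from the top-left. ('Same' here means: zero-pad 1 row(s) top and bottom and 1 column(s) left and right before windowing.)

0

The receptive field on the zero-padded input at this output position is [12 3 1 / 12 7 2 / 9 8 11]. Elementwise product with the kernel and sum: 12·1 + 3·-1 + 9·-1.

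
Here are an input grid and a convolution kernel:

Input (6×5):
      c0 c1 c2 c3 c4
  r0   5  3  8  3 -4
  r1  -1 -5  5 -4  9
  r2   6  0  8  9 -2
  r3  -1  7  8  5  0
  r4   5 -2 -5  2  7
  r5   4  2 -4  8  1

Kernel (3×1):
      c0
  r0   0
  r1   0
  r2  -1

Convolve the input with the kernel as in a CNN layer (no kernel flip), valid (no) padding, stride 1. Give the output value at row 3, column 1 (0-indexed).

-2

The receptive field on the input at this output position is [7 / -2 / 2]. Elementwise product with the kernel and sum: 2·-1.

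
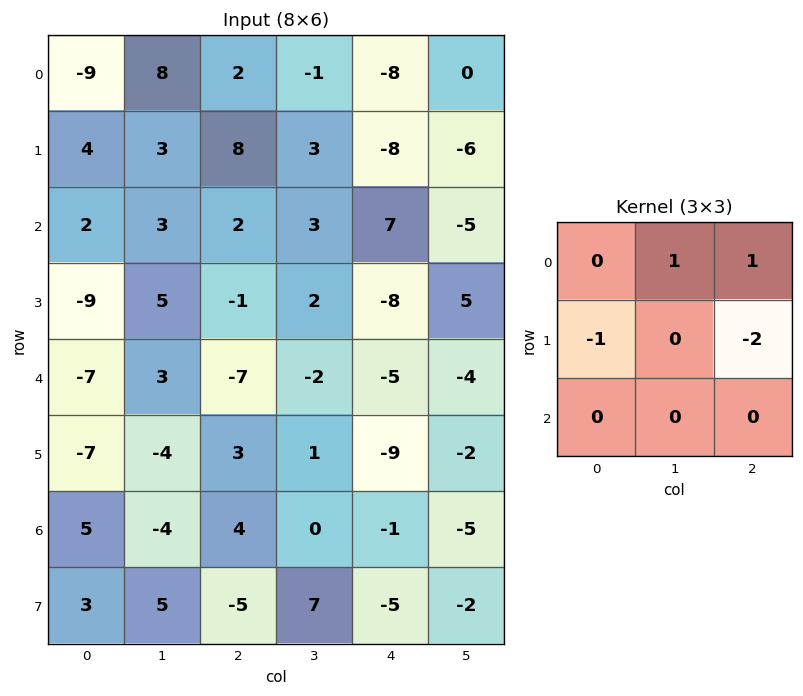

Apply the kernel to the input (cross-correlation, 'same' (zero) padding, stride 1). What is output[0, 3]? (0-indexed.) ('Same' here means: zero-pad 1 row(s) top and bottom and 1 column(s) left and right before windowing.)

14

The receptive field on the zero-padded input at this output position is [0 0 0 / 2 -1 -8 / 8 3 -8]. Elementwise product with the kernel and sum: 0·1 + 0·1 + 2·-1 + -8·-2.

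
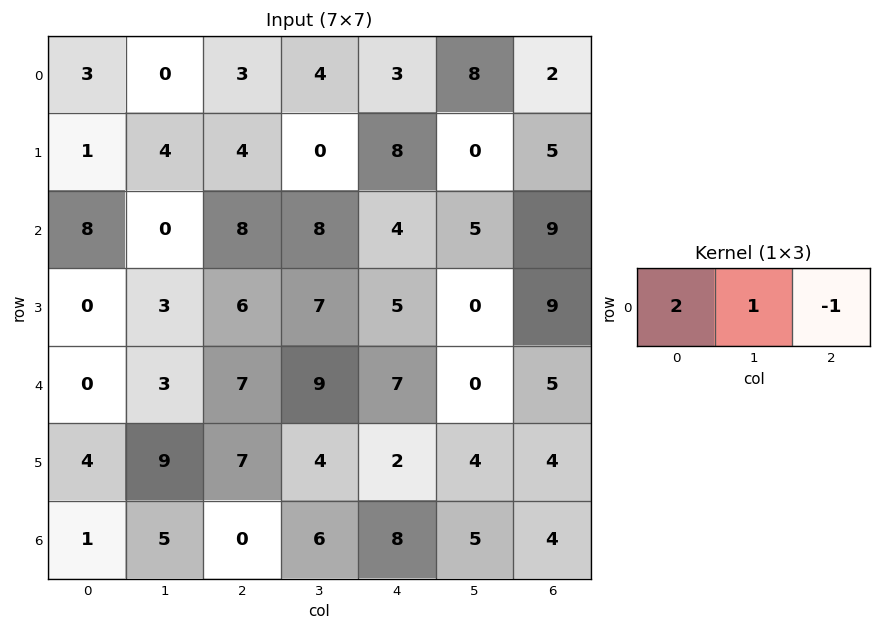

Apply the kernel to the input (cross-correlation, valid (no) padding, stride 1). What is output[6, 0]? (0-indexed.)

7

The receptive field on the input at this output position is [1 5 0]. Elementwise product with the kernel and sum: 1·2 + 5·1 + 0·-1.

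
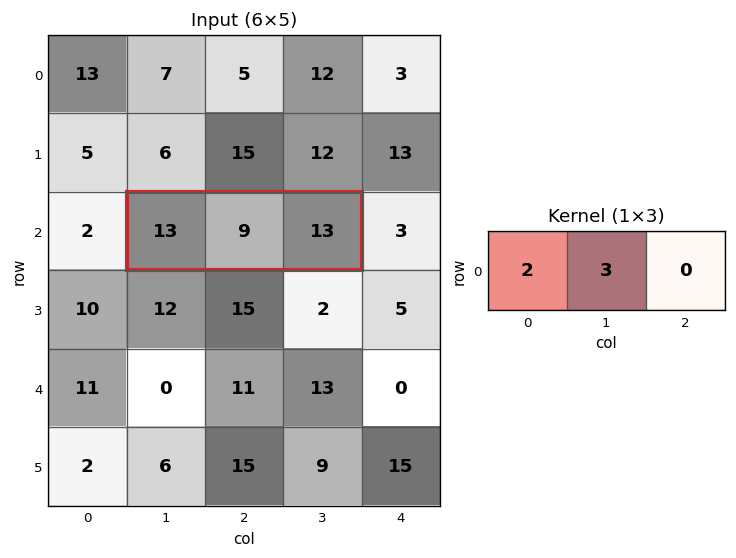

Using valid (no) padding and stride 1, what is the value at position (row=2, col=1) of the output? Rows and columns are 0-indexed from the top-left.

The receptive field on the input at this output position is [13 9 13]. Elementwise product with the kernel and sum: 13·2 + 9·3.

53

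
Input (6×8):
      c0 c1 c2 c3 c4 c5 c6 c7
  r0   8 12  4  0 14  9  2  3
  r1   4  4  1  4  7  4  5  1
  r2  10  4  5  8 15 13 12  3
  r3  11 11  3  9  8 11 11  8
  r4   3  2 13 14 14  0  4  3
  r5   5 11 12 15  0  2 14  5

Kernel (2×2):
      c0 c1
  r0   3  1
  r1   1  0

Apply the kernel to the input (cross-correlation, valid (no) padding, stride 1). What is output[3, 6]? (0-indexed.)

45

The receptive field on the input at this output position is [11 8 / 4 3]. Elementwise product with the kernel and sum: 11·3 + 8·1 + 4·1.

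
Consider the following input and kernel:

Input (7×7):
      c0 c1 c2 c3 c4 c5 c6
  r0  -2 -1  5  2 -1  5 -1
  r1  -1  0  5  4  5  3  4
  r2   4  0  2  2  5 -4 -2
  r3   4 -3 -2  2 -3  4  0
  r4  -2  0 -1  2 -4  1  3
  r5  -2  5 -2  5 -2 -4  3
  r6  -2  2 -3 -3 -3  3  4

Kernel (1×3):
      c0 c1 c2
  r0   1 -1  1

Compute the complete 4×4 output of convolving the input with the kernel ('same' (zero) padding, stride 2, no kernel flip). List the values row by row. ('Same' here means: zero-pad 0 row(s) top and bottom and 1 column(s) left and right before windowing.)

1 -4 8 6
-4 0 -7 -2
2 3 7 -2
4 2 3 -1

Output[0,0]: The receptive field on the zero-padded input at this output position is [0 -2 -1]. Elementwise product with the kernel and sum: 0·1 + -2·-1 + -1·1.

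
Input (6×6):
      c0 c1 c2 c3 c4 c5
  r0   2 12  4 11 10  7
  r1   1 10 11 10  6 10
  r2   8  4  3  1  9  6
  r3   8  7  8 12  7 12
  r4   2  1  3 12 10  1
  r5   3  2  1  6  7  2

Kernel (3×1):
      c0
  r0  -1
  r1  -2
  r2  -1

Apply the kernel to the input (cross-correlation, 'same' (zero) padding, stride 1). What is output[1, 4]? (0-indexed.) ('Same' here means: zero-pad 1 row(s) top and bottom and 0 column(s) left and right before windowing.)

-31

The receptive field on the zero-padded input at this output position is [10 / 6 / 9]. Elementwise product with the kernel and sum: 10·-1 + 6·-2 + 9·-1.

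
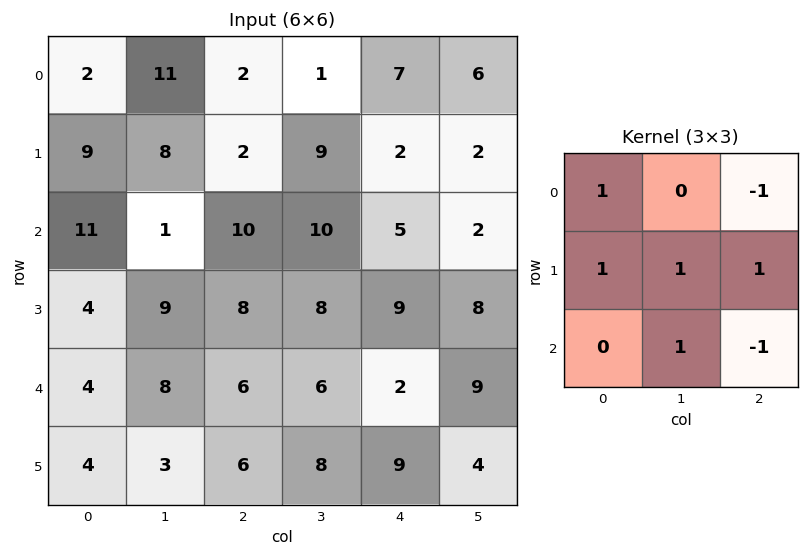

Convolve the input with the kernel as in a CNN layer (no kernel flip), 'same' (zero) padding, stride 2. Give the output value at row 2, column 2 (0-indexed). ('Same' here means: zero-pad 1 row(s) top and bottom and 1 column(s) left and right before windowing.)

The receptive field on the zero-padded input at this output position is [8 9 8 / 6 2 9 / 8 9 4]. Elementwise product with the kernel and sum: 8·1 + 8·-1 + 6·1 + 2·1 + 9·1 + 9·1 + 4·-1.

22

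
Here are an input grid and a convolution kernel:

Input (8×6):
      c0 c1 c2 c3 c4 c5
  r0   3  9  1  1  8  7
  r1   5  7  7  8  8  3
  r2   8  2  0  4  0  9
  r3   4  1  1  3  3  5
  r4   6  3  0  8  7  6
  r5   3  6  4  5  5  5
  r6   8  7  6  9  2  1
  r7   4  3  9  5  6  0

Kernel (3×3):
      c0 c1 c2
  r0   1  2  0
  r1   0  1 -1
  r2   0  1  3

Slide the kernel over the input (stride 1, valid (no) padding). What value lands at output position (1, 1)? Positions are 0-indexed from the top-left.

27

The receptive field on the input at this output position is [7 7 8 / 2 0 4 / 1 1 3]. Elementwise product with the kernel and sum: 7·1 + 7·2 + 0·1 + 4·-1 + 1·1 + 3·3.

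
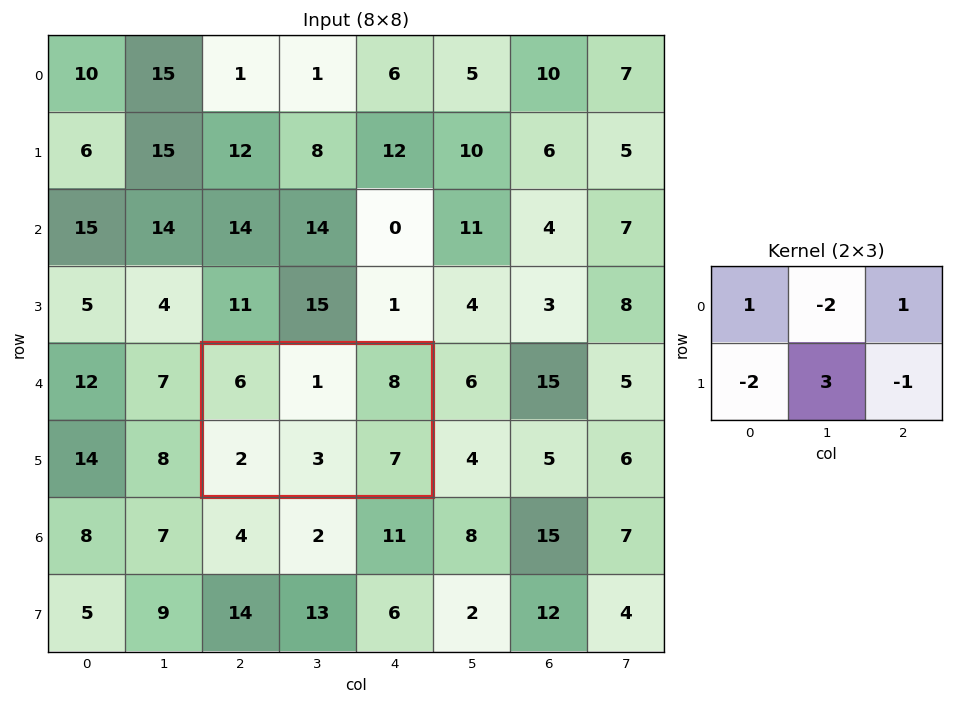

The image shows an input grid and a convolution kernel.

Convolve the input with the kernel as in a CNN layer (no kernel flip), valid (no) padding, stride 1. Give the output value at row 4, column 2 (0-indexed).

The receptive field on the input at this output position is [6 1 8 / 2 3 7]. Elementwise product with the kernel and sum: 6·1 + 1·-2 + 8·1 + 2·-2 + 3·3 + 7·-1.

10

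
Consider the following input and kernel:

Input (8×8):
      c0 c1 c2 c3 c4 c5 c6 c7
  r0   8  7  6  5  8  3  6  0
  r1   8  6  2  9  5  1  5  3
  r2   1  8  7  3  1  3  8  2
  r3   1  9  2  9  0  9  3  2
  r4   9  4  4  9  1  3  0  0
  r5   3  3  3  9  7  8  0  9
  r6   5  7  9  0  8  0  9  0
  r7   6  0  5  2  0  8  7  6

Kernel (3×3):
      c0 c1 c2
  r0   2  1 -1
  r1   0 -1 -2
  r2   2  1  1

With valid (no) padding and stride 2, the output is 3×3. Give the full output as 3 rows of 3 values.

24 8 15
16 25 -13
35 19 22

Output[0,0]: The receptive field on the input at this output position is [8 7 6 / 8 6 2 / 1 8 7]. Elementwise product with the kernel and sum: 8·2 + 7·1 + 6·-1 + 6·-1 + 2·-2 + 1·2 + 8·1 + 7·1.
Output[0,1]: The receptive field on the input at this output position is [6 5 8 / 2 9 5 / 7 3 1]. Elementwise product with the kernel and sum: 6·2 + 5·1 + 8·-1 + 9·-1 + 5·-2 + 7·2 + 3·1 + 1·1.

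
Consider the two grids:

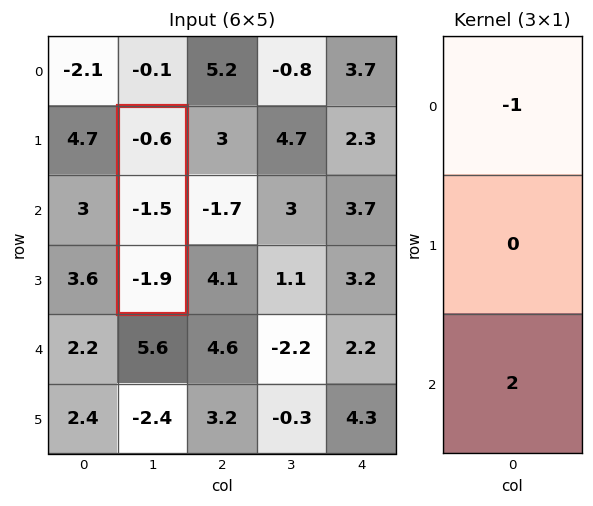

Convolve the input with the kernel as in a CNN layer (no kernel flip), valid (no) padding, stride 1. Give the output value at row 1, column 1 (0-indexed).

-3.2

The receptive field on the input at this output position is [-0.6 / -1.5 / -1.9]. Elementwise product with the kernel and sum: -0.6·-1 + -1.9·2.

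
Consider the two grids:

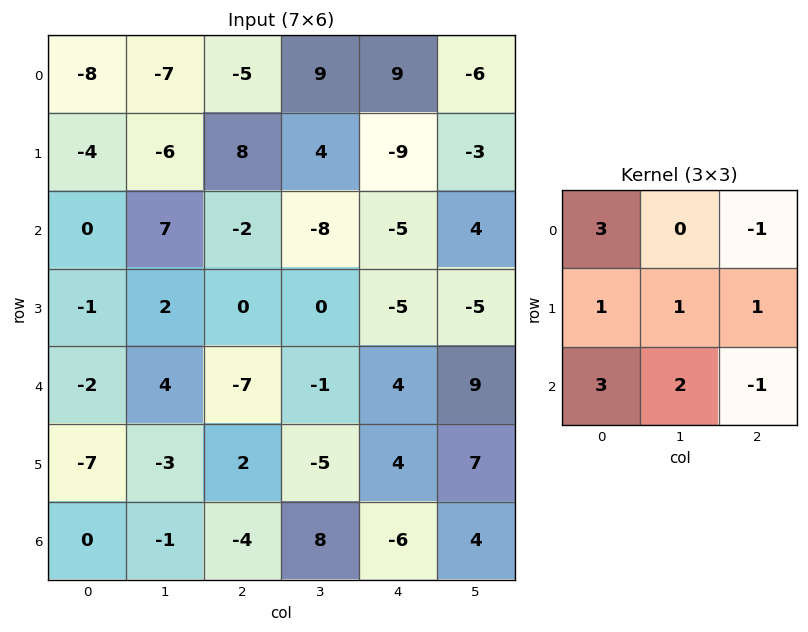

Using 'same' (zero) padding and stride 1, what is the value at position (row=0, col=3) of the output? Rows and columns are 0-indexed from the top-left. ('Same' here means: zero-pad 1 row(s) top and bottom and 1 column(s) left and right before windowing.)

54

The receptive field on the zero-padded input at this output position is [0 0 0 / -5 9 9 / 8 4 -9]. Elementwise product with the kernel and sum: 0·3 + 0·-1 + -5·1 + 9·1 + 9·1 + 8·3 + 4·2 + -9·-1.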